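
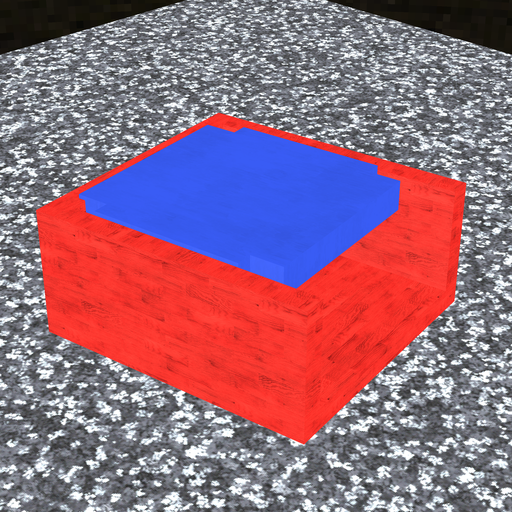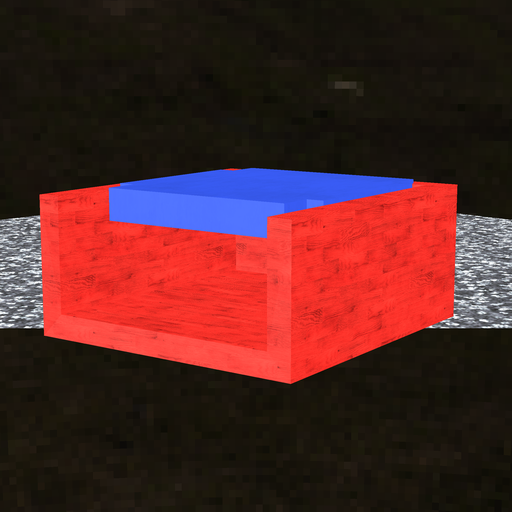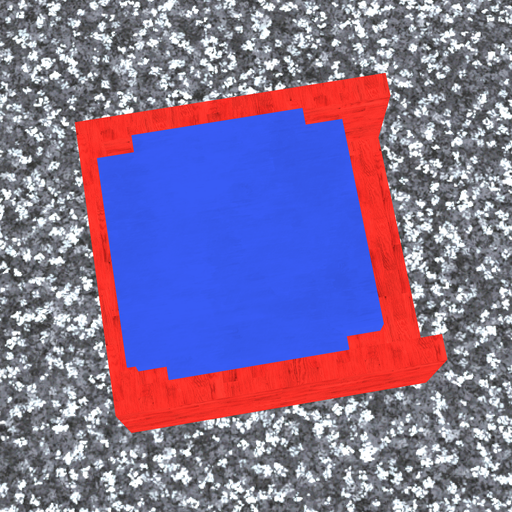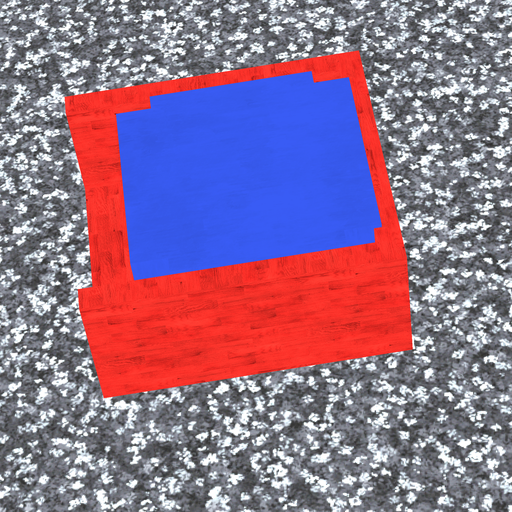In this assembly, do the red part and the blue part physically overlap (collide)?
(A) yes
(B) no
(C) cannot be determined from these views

(A) yes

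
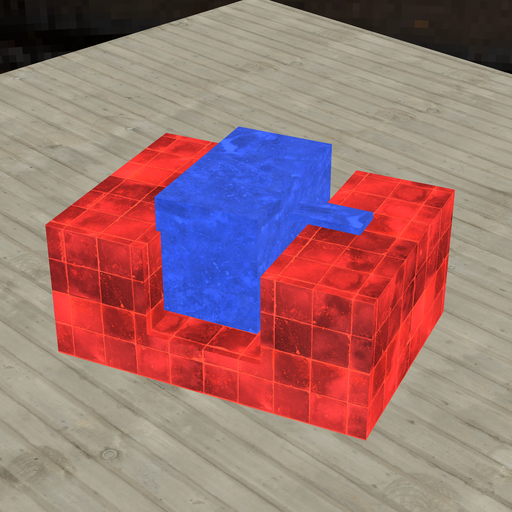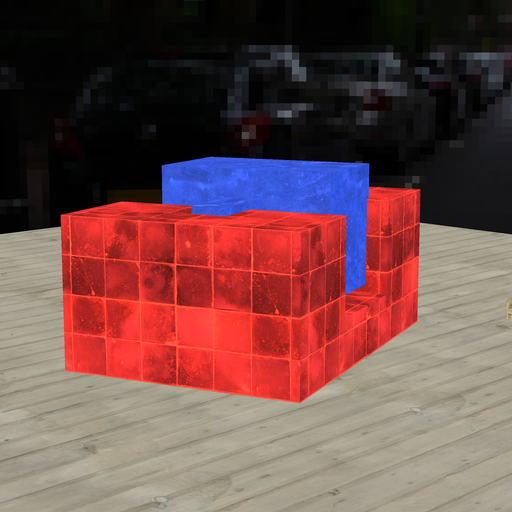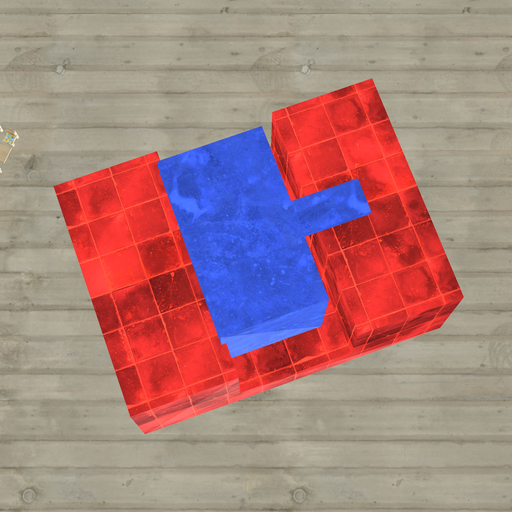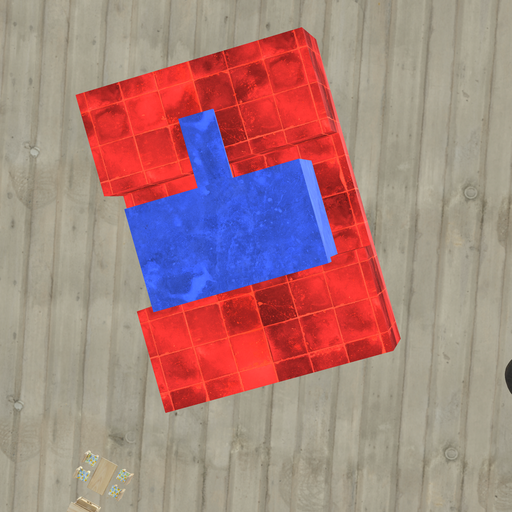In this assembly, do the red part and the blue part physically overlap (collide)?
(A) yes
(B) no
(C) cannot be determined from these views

(A) yes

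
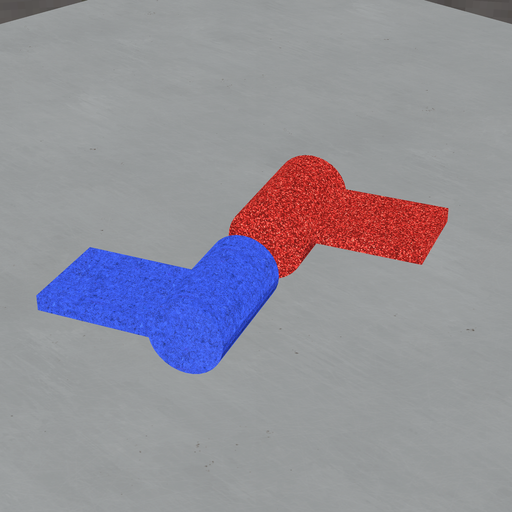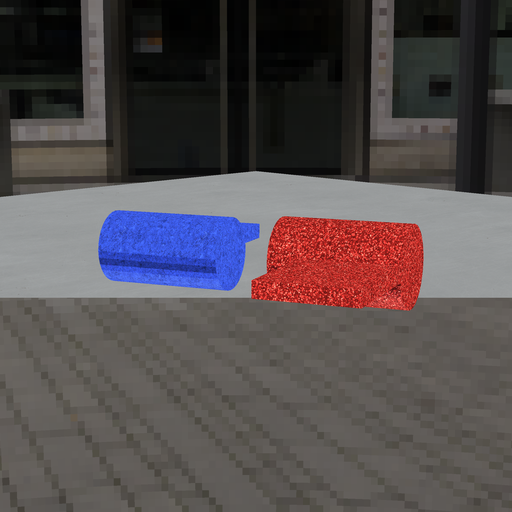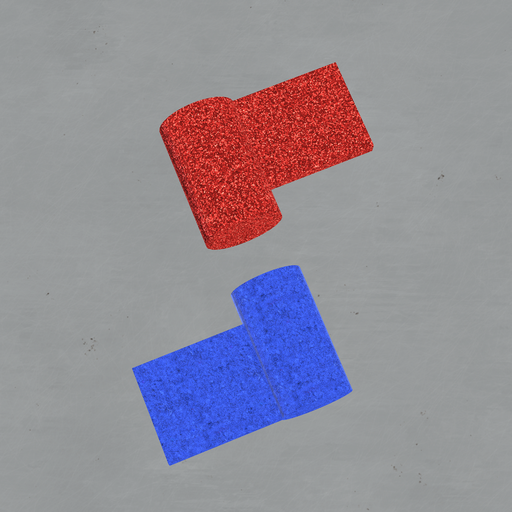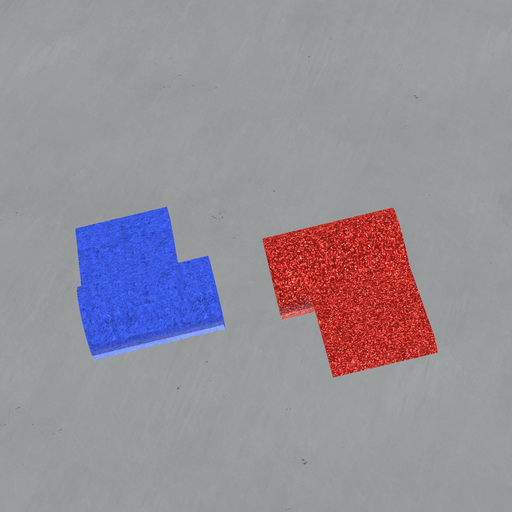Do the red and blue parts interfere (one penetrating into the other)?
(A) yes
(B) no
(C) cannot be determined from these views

(B) no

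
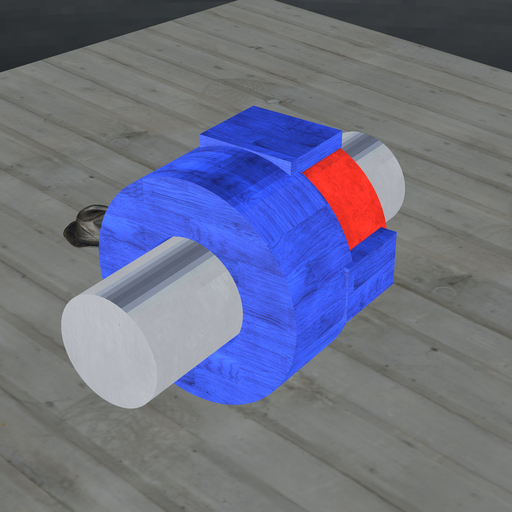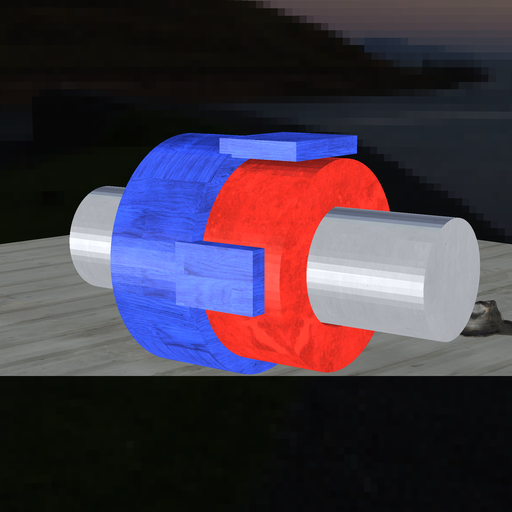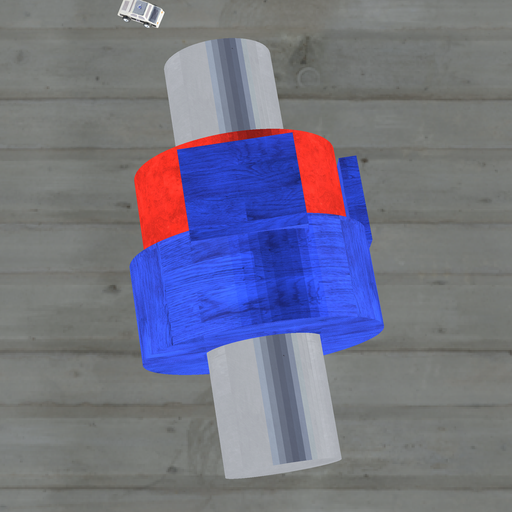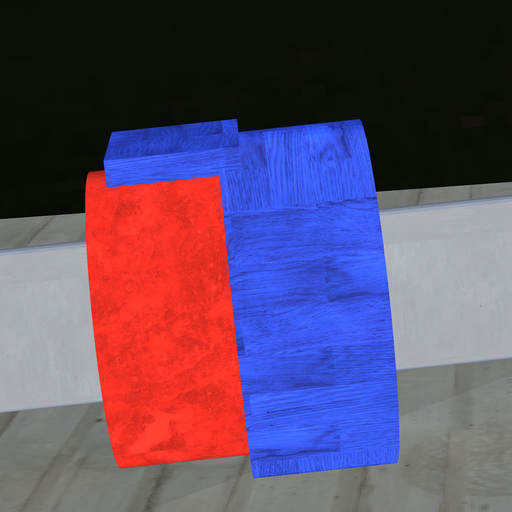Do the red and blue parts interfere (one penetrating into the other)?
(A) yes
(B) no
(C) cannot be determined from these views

(A) yes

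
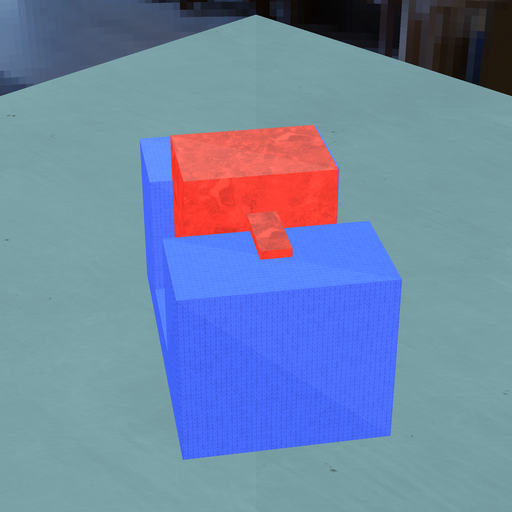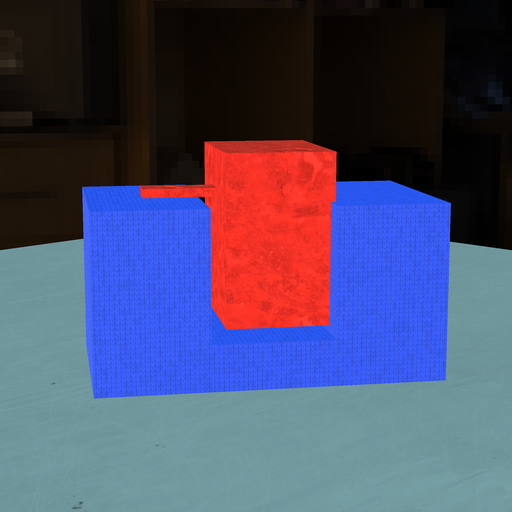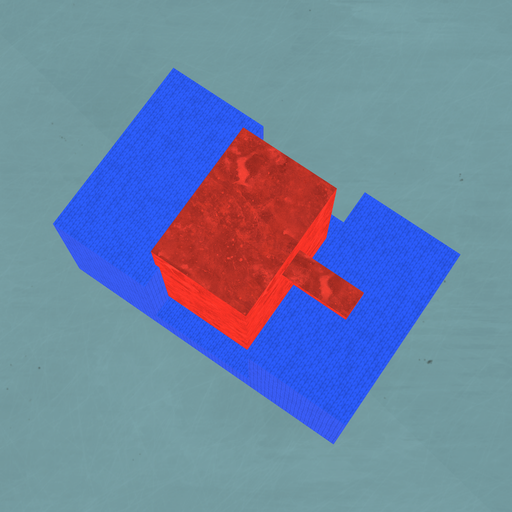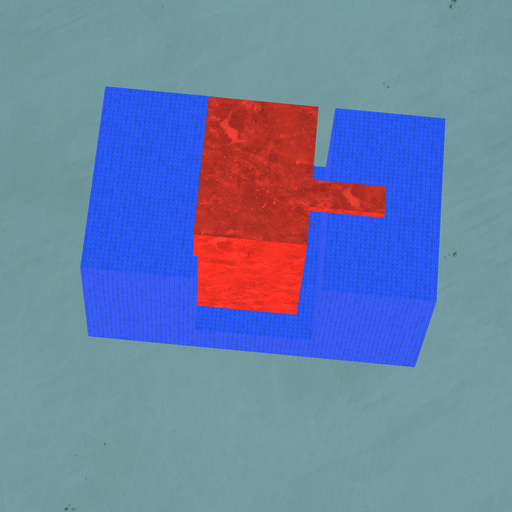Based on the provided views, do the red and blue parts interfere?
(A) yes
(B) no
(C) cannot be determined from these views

(A) yes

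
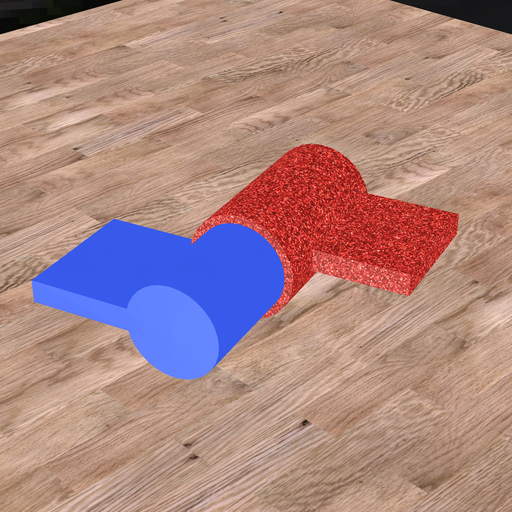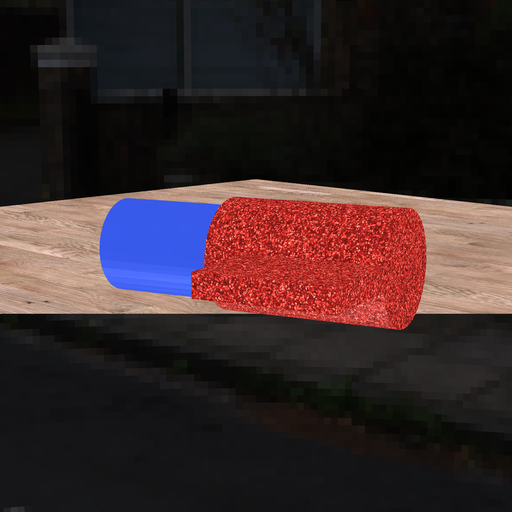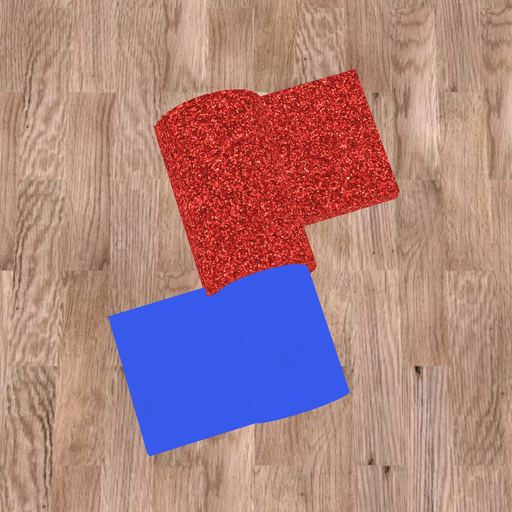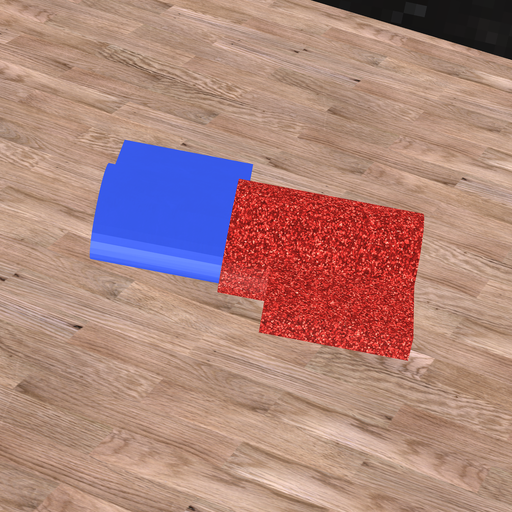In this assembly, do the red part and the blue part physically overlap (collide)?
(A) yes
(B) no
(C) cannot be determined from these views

(A) yes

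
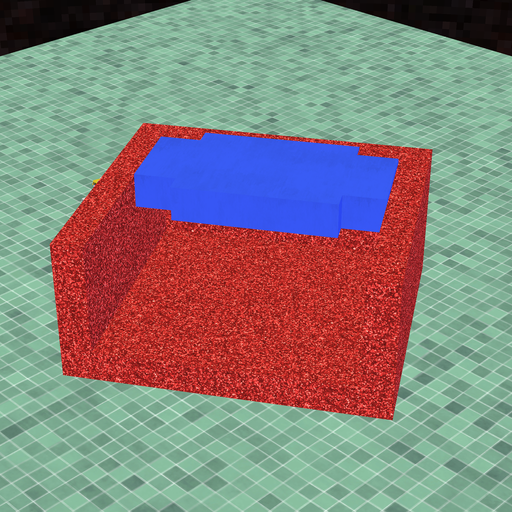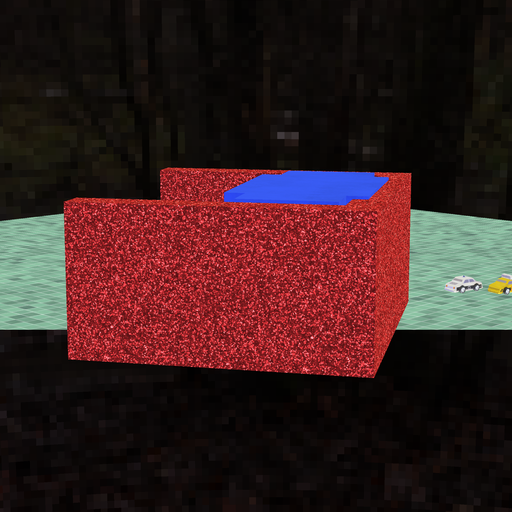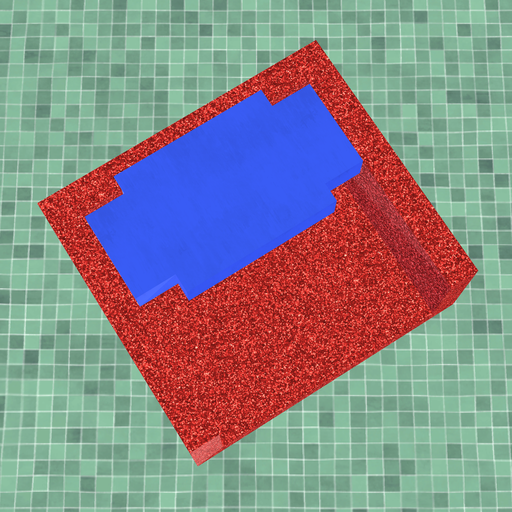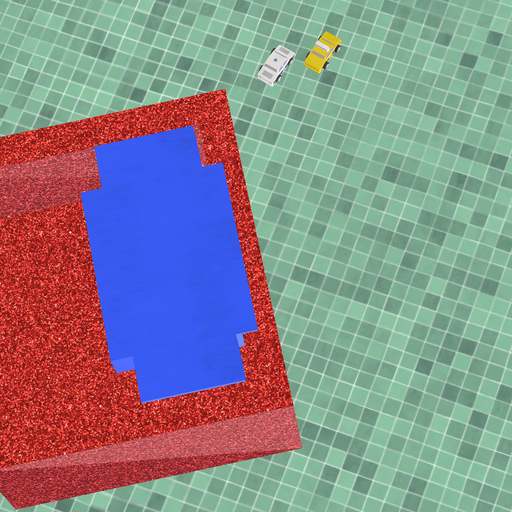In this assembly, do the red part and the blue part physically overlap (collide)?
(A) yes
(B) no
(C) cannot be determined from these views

(A) yes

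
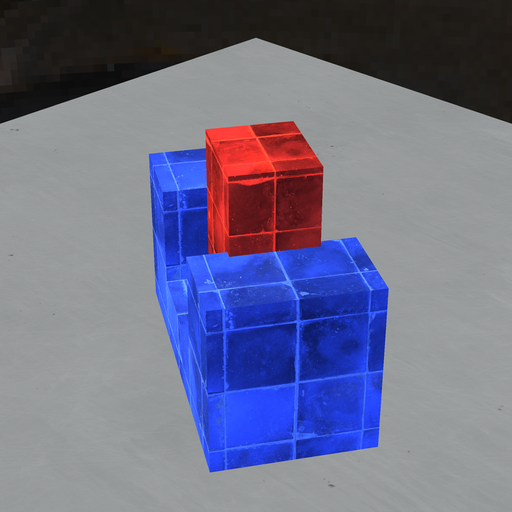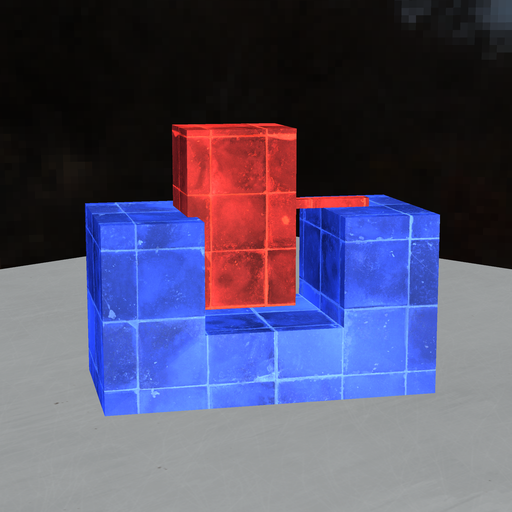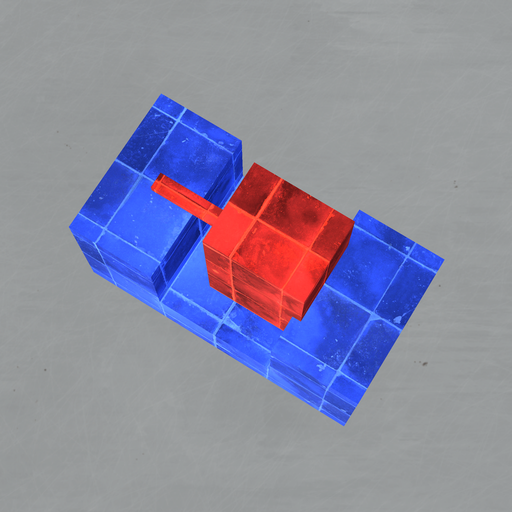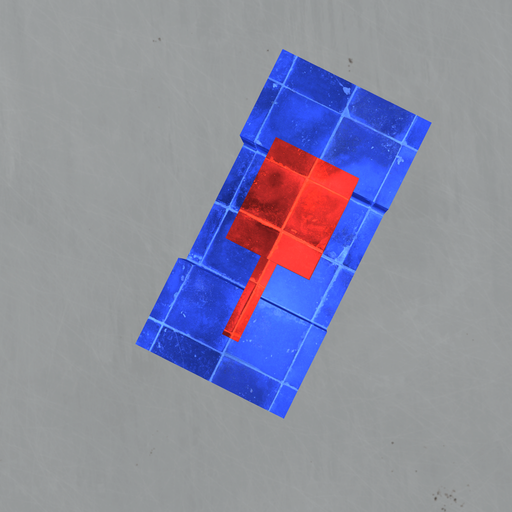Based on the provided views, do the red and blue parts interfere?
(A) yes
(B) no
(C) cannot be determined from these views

(A) yes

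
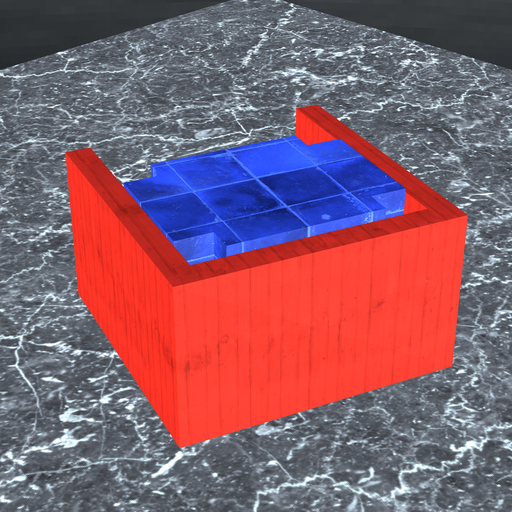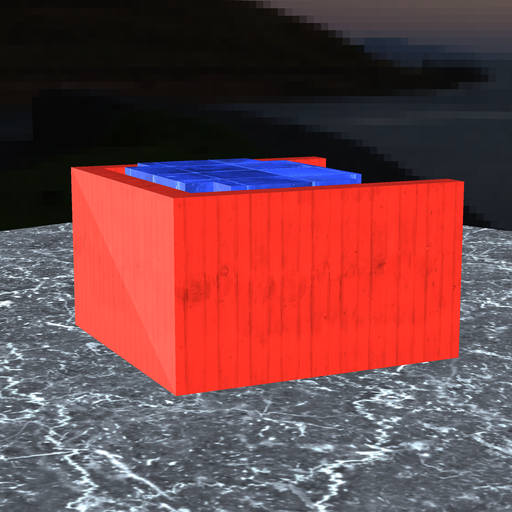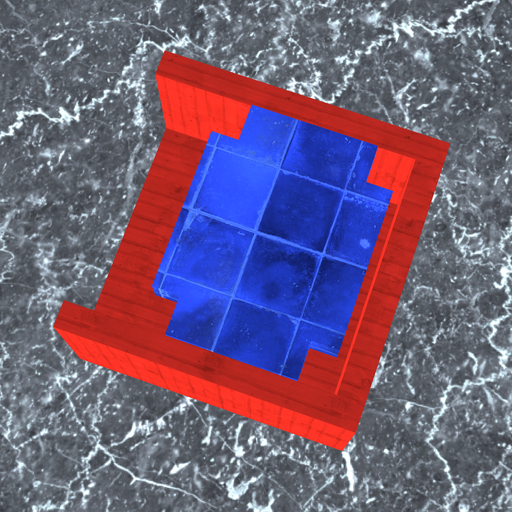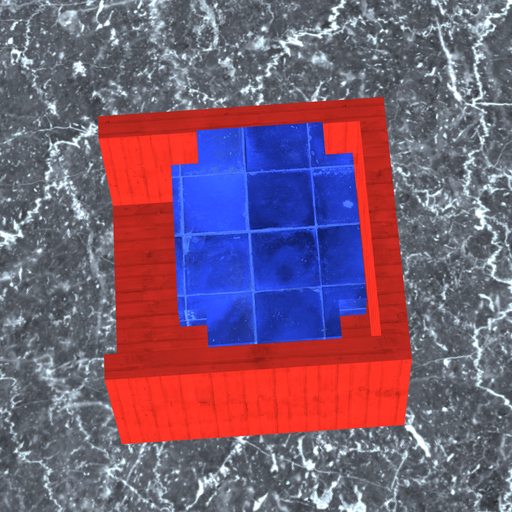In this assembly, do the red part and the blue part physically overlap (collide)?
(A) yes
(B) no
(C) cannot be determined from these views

(B) no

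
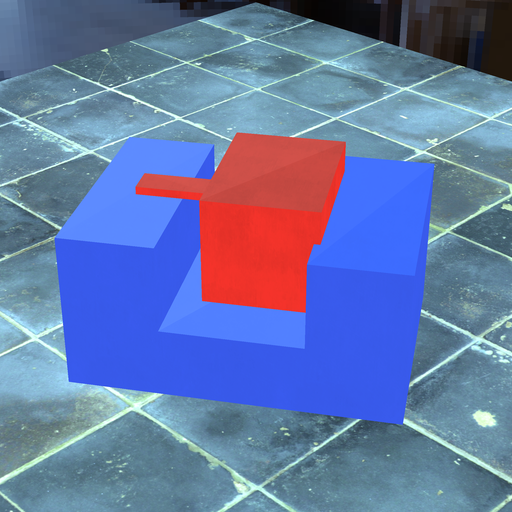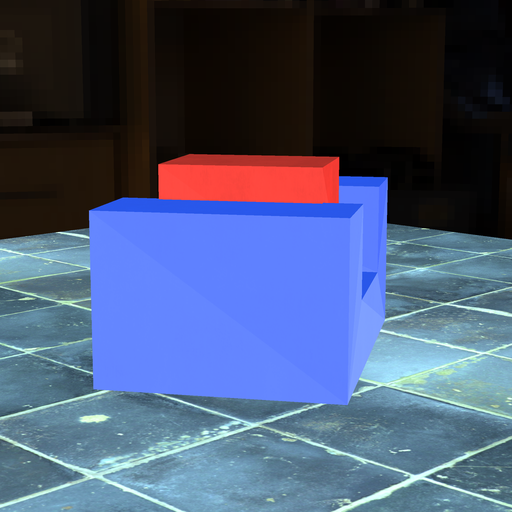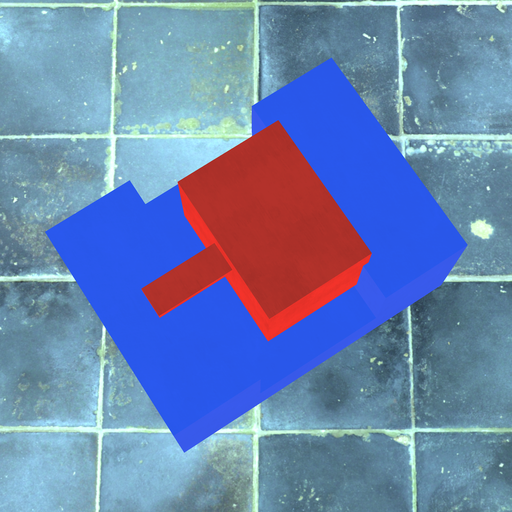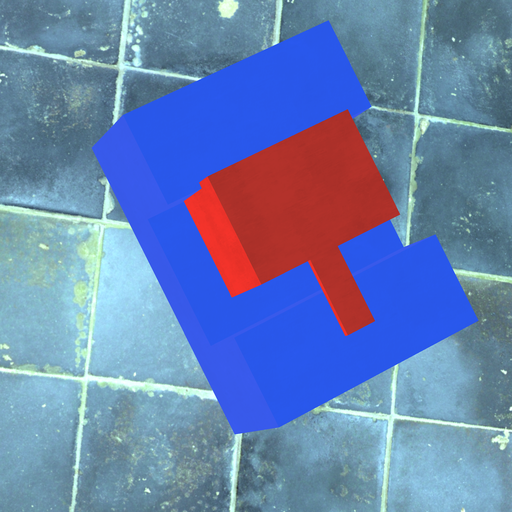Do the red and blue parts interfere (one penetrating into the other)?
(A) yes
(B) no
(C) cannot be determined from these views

(A) yes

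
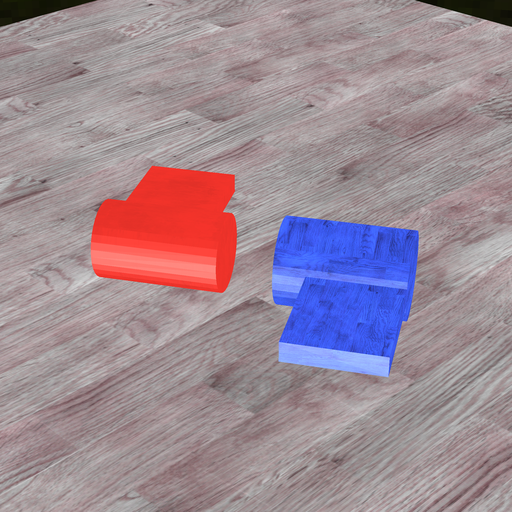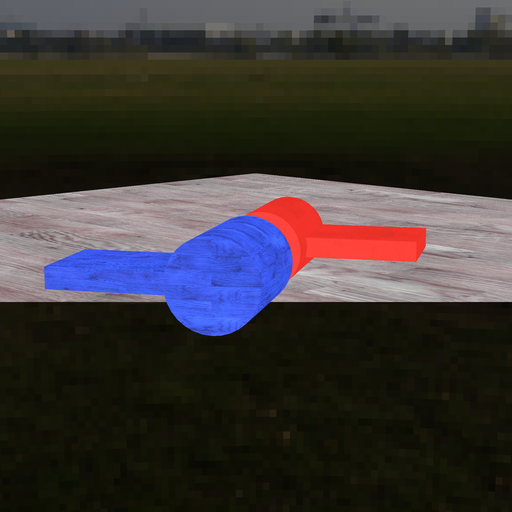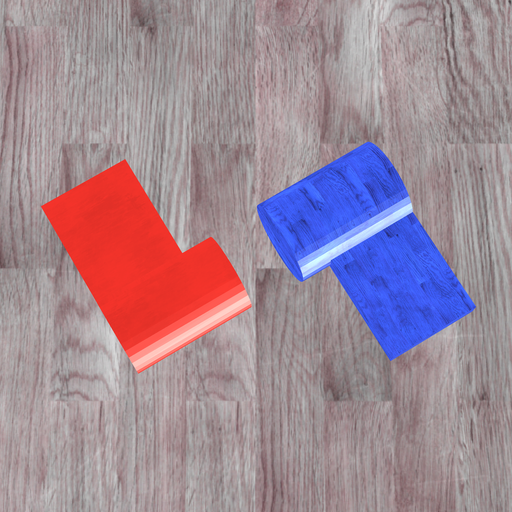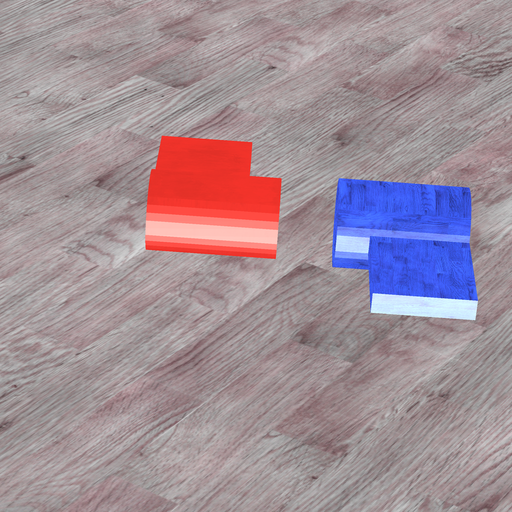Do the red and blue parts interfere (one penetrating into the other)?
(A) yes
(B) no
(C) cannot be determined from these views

(B) no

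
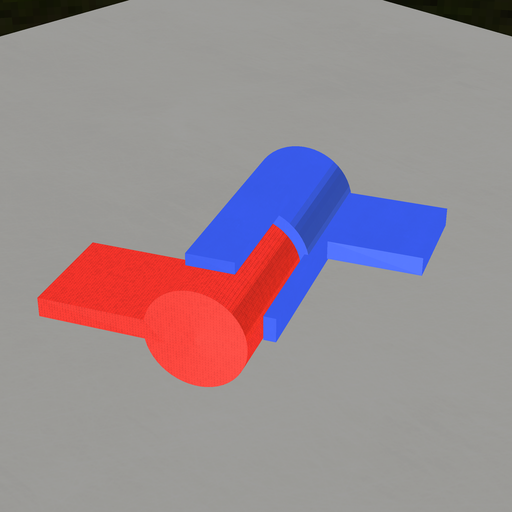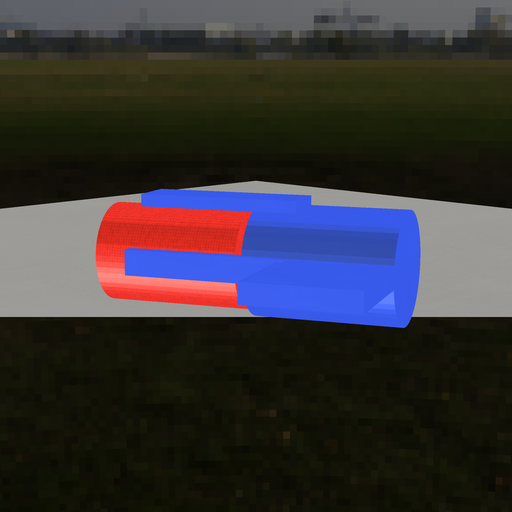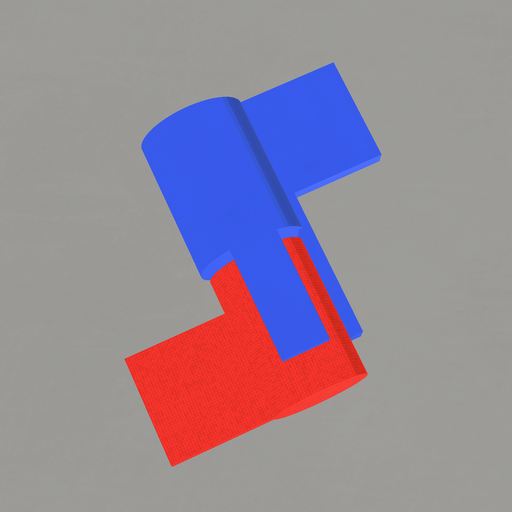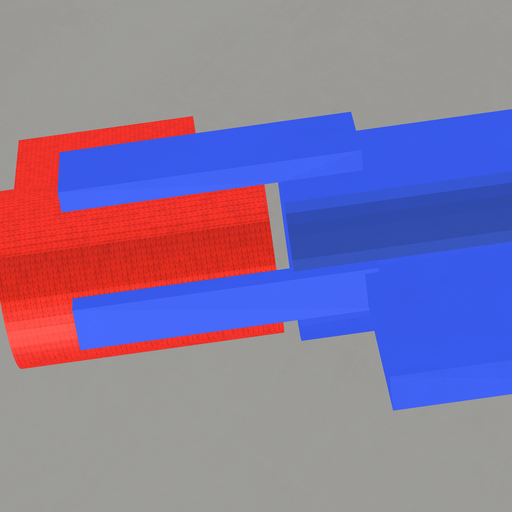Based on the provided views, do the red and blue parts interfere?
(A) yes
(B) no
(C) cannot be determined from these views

(B) no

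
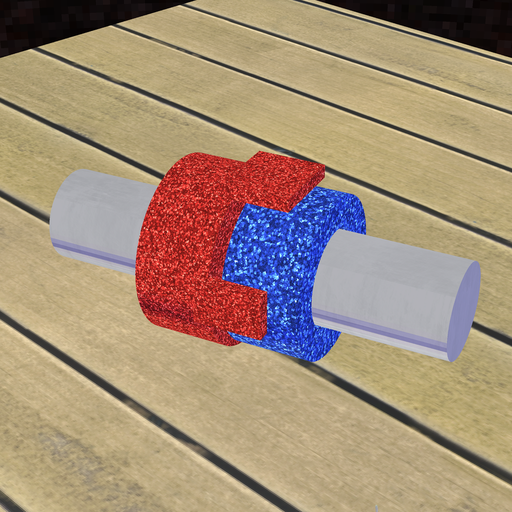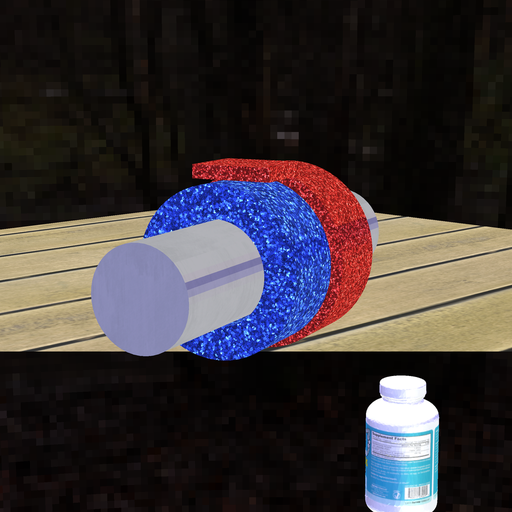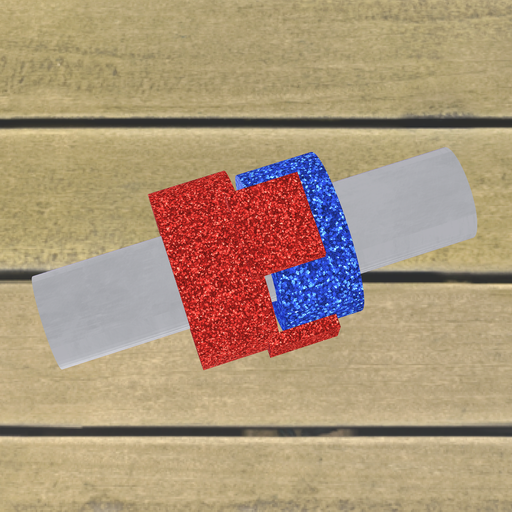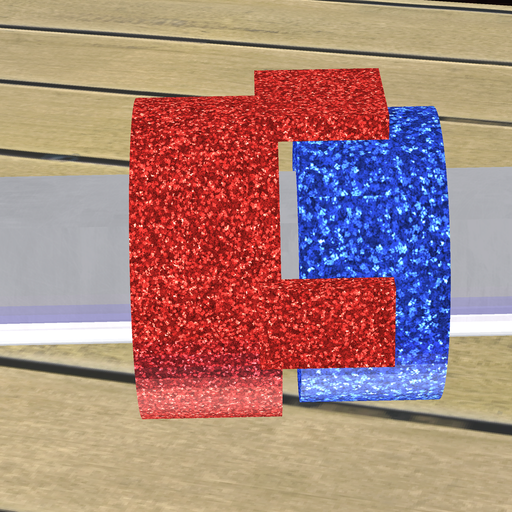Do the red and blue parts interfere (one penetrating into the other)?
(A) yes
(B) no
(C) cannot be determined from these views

(B) no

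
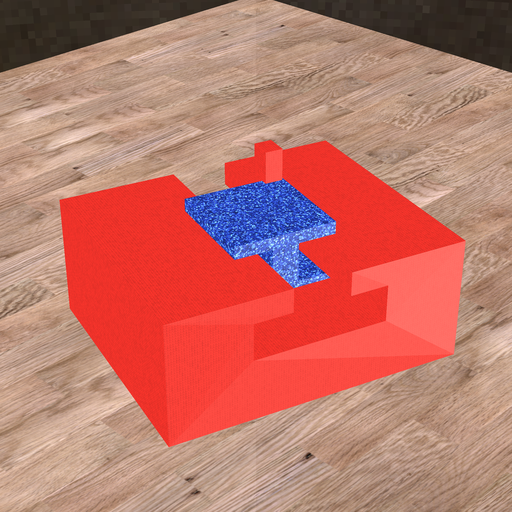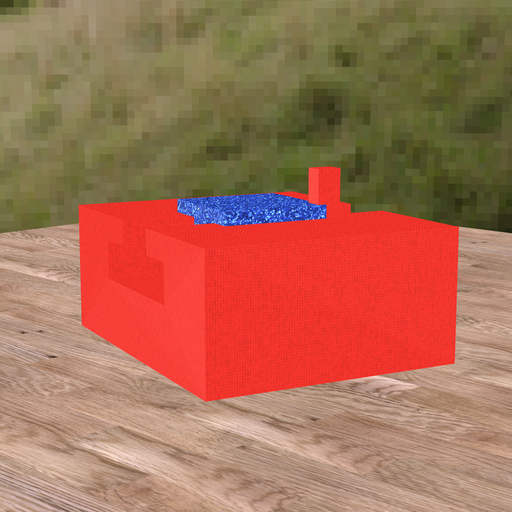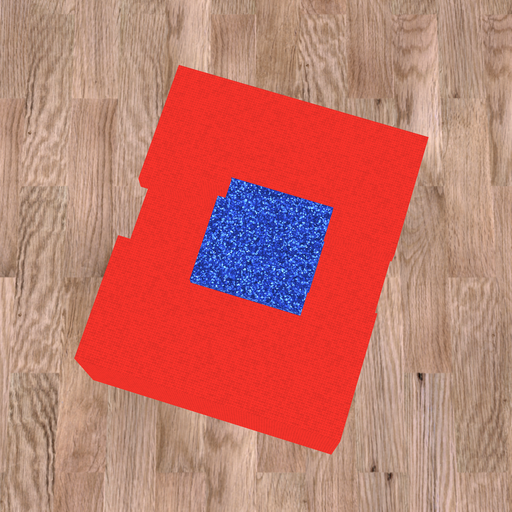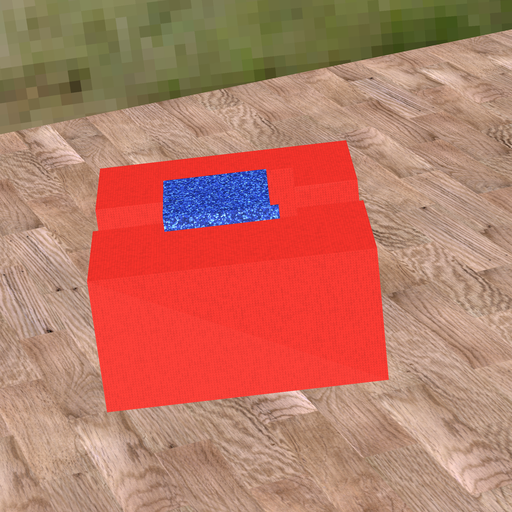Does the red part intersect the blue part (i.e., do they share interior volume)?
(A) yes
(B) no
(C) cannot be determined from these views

(A) yes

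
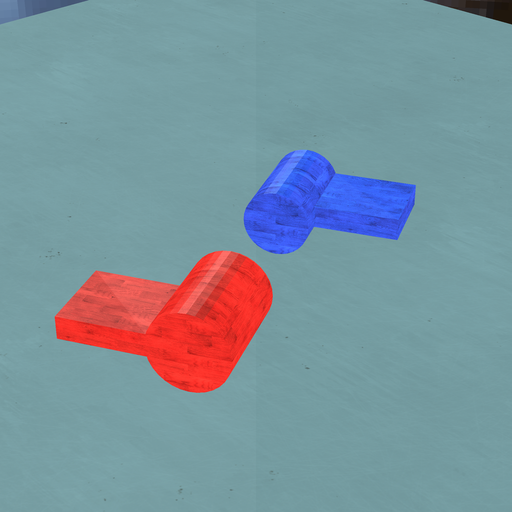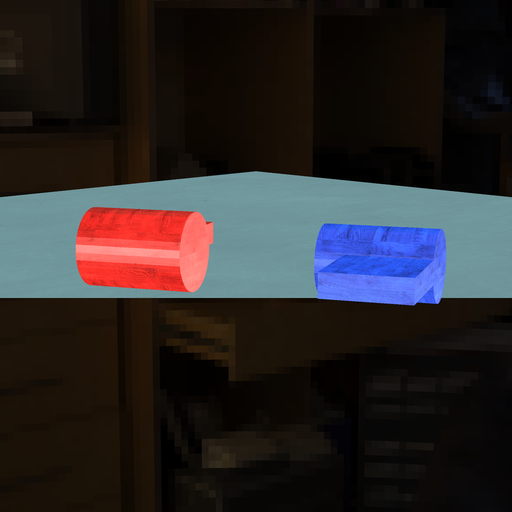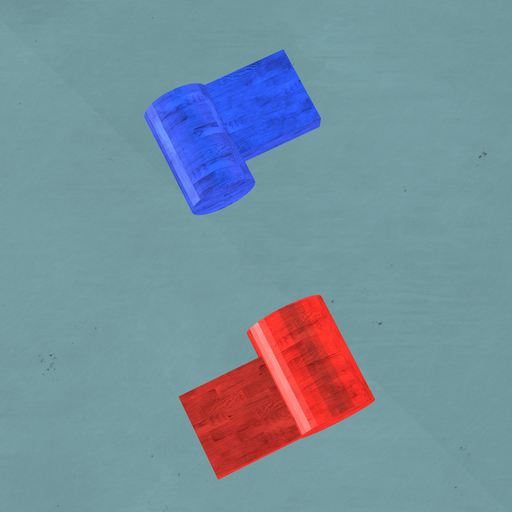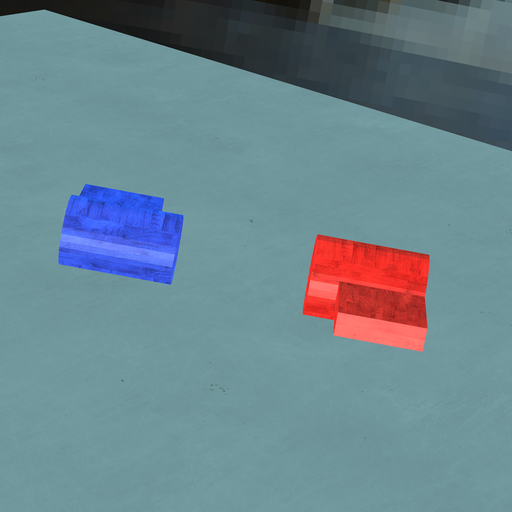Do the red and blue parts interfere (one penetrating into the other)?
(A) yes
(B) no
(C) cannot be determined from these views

(B) no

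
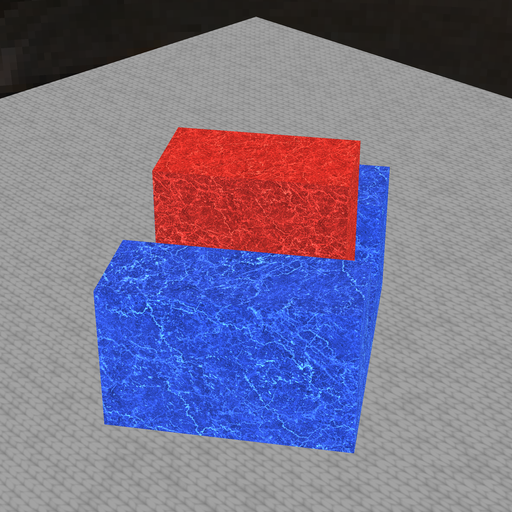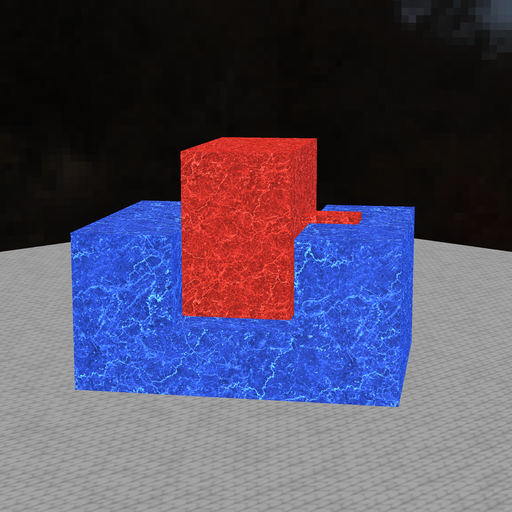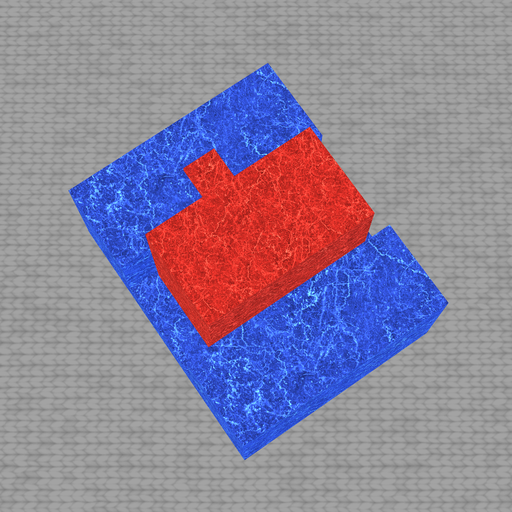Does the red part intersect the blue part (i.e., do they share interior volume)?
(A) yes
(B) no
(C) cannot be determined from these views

(C) cannot be determined from these views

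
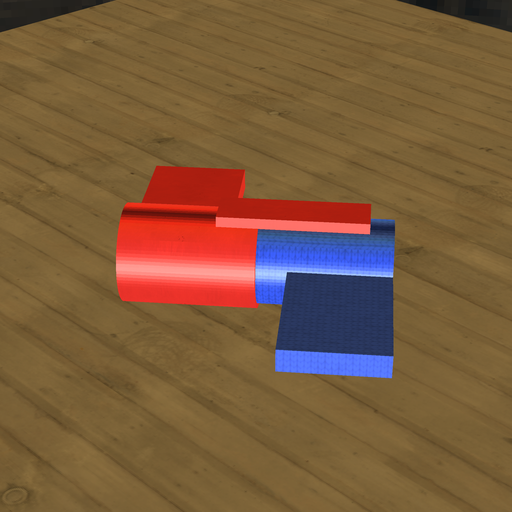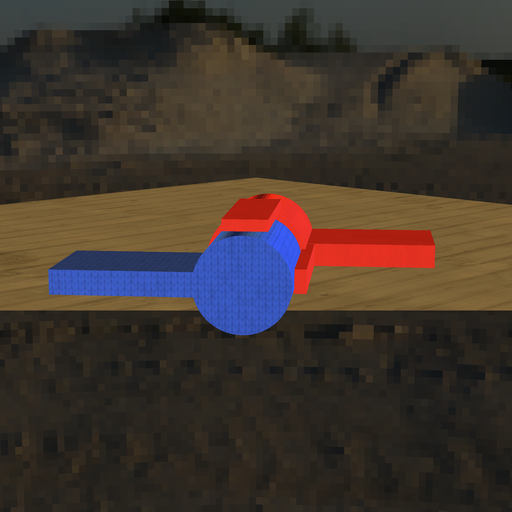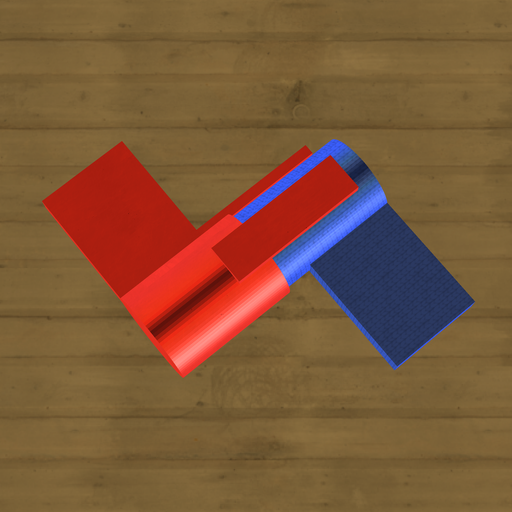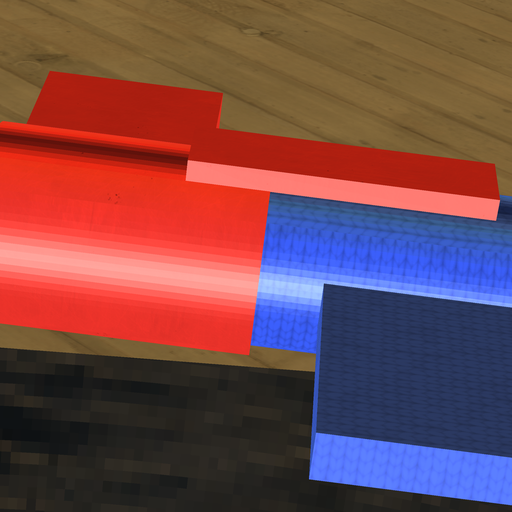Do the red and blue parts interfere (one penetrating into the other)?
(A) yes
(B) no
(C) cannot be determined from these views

(A) yes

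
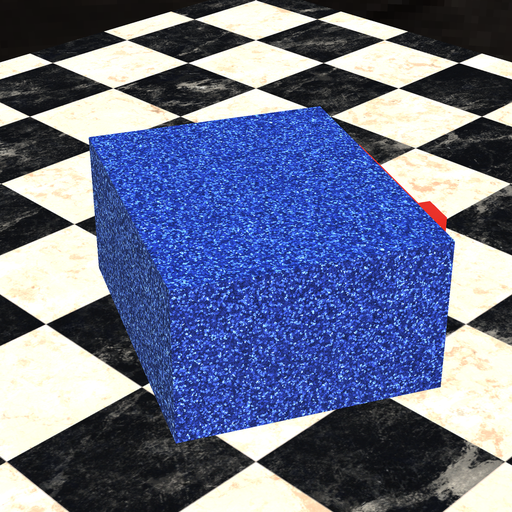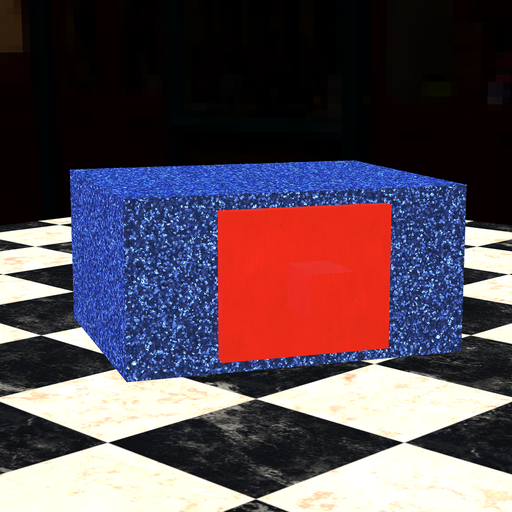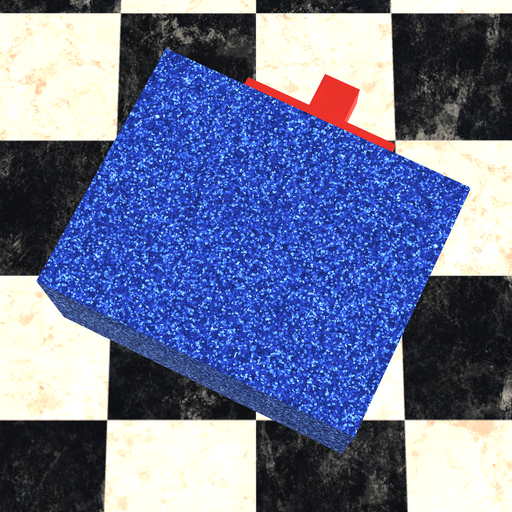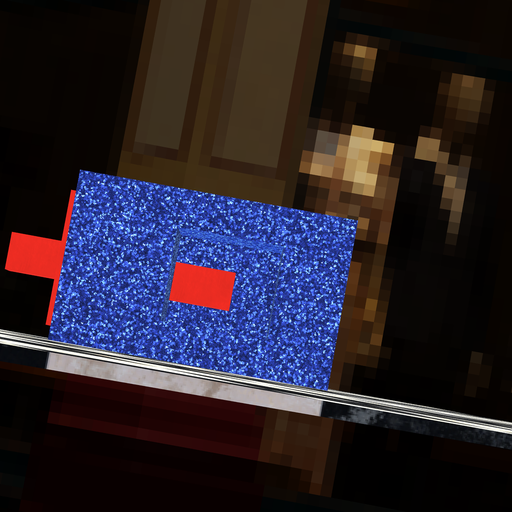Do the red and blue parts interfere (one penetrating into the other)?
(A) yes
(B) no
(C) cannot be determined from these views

(B) no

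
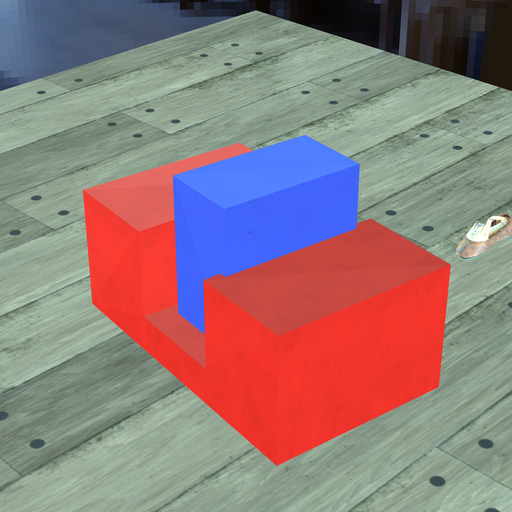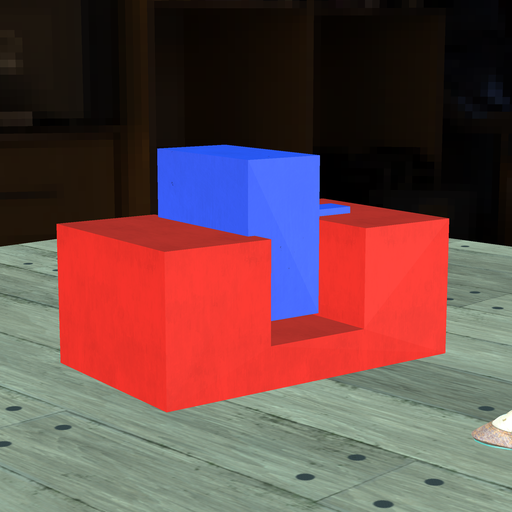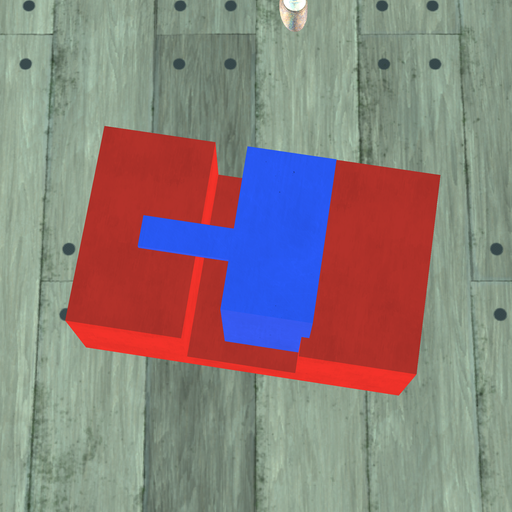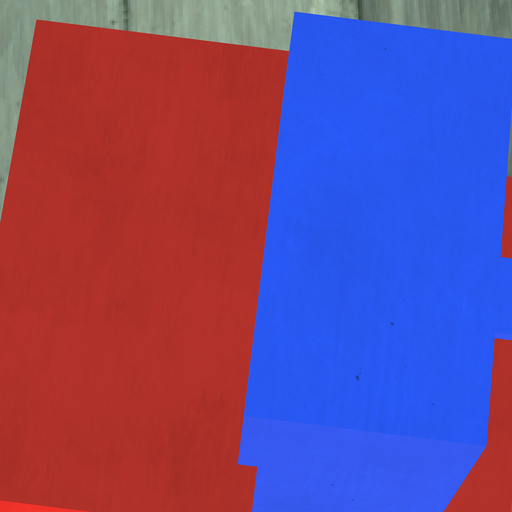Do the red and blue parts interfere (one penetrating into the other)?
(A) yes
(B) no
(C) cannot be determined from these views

(A) yes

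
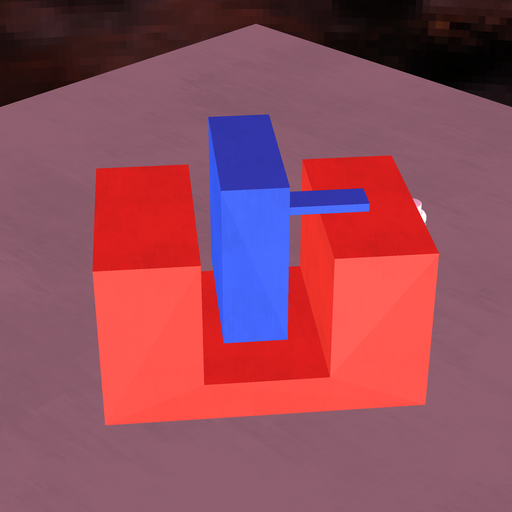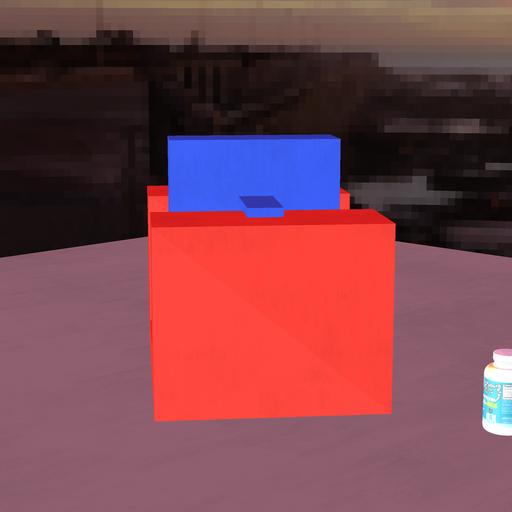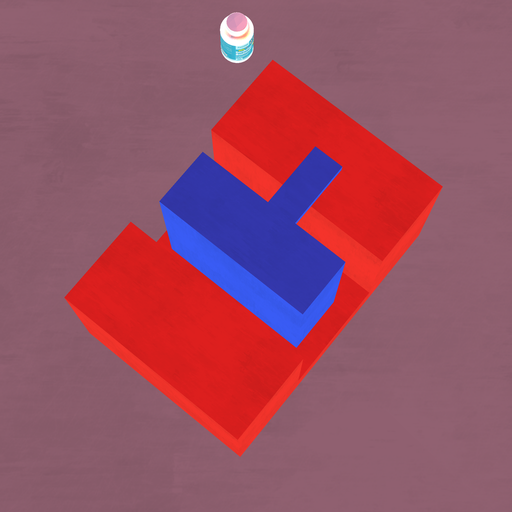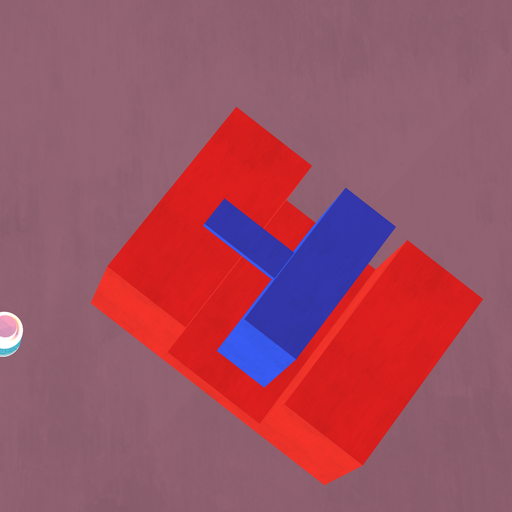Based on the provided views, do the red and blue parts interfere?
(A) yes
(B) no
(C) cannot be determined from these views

(B) no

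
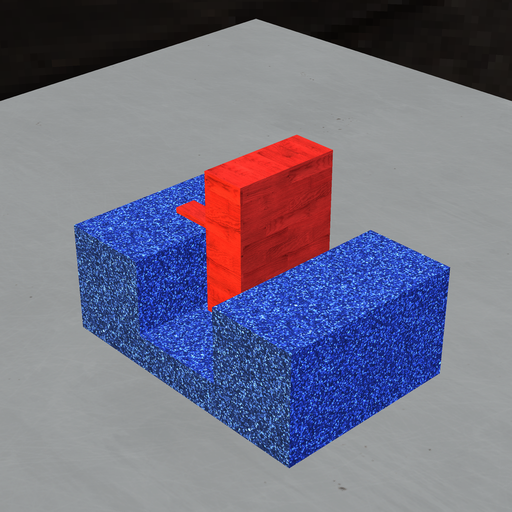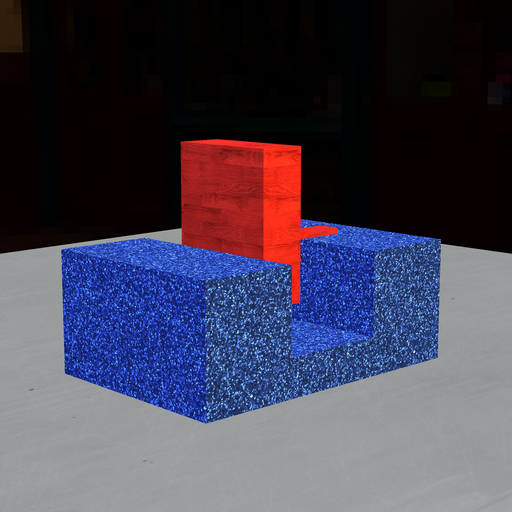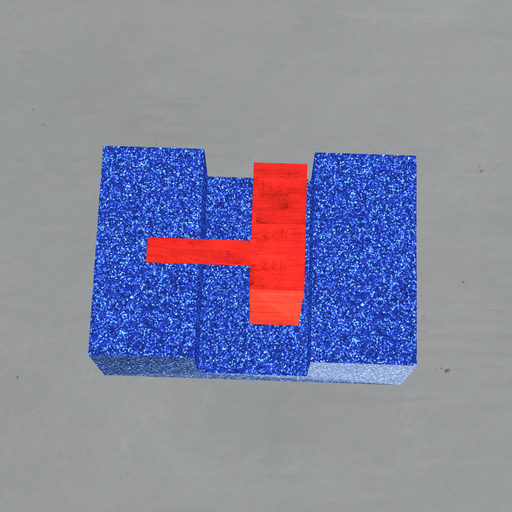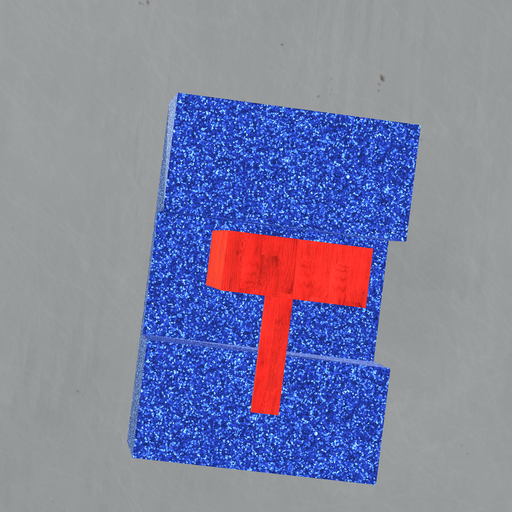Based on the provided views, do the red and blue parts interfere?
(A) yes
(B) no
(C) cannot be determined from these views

(B) no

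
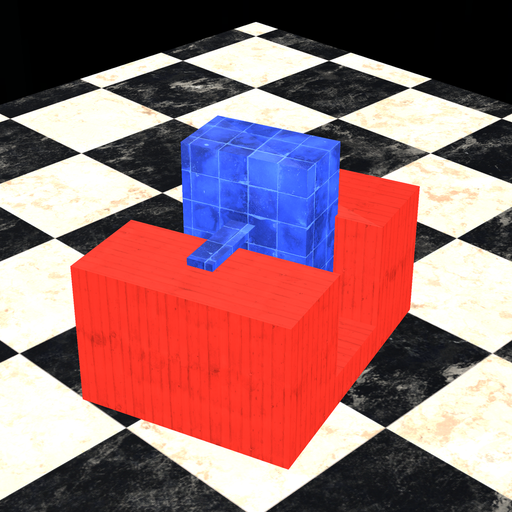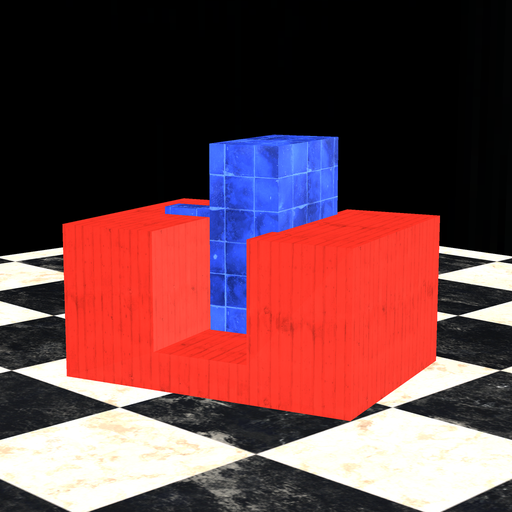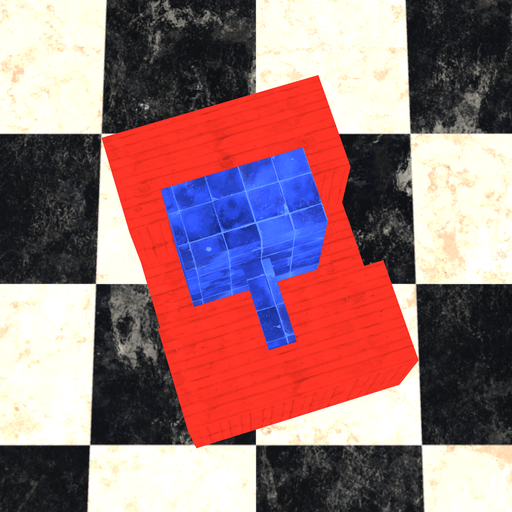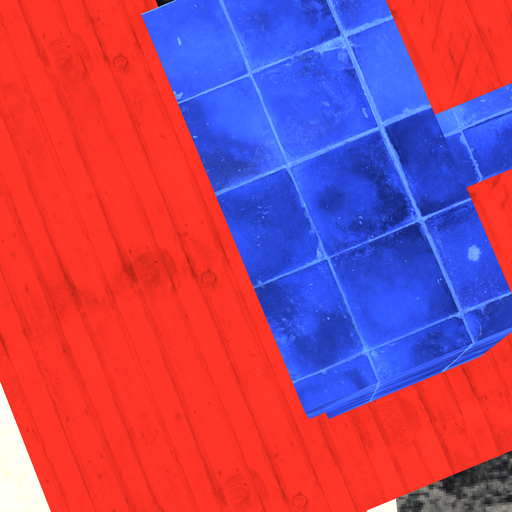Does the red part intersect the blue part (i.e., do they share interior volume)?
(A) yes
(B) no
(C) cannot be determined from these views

(A) yes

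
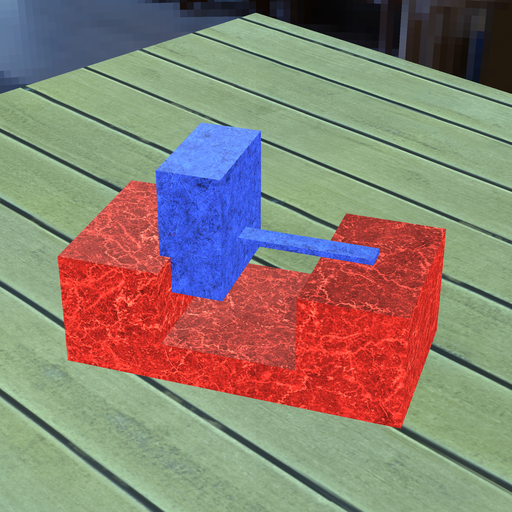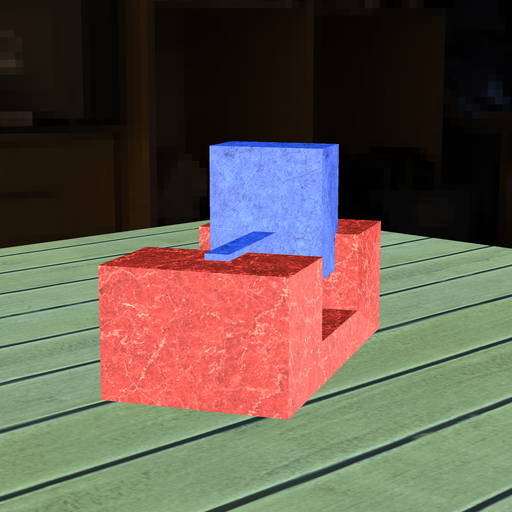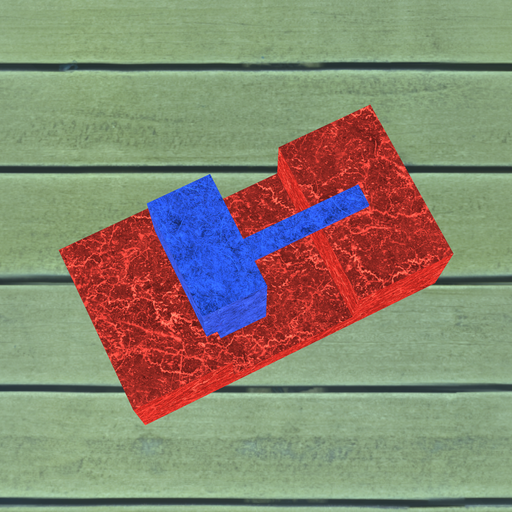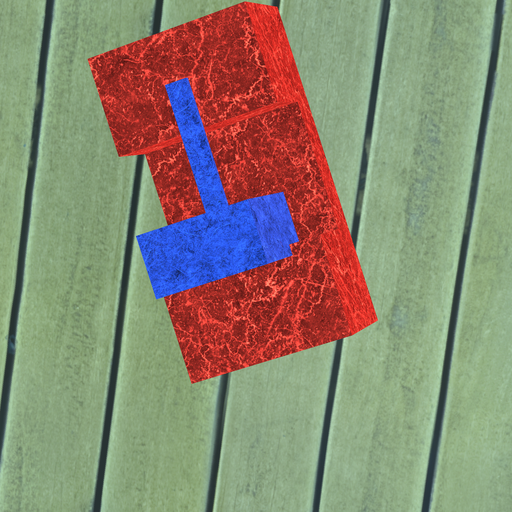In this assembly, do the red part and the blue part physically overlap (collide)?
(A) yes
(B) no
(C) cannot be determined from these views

(A) yes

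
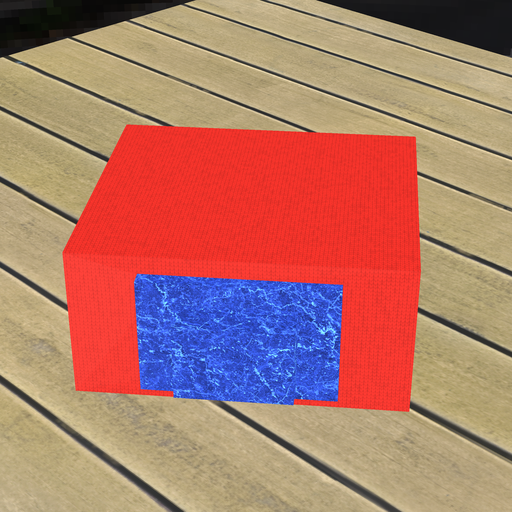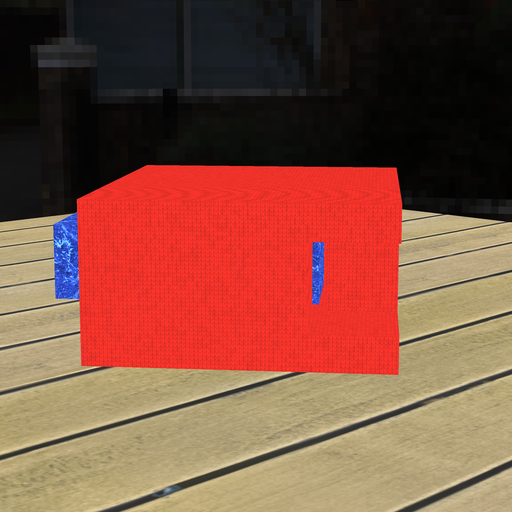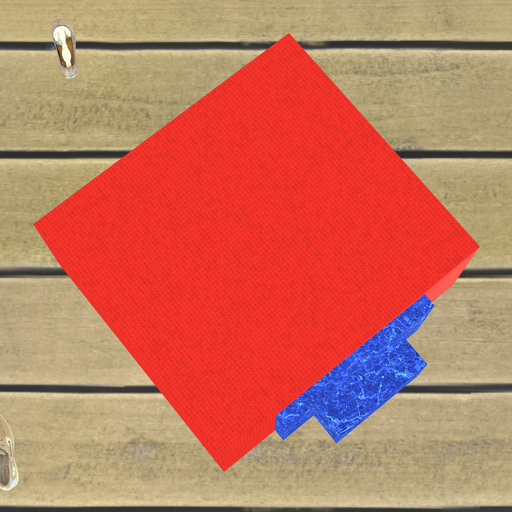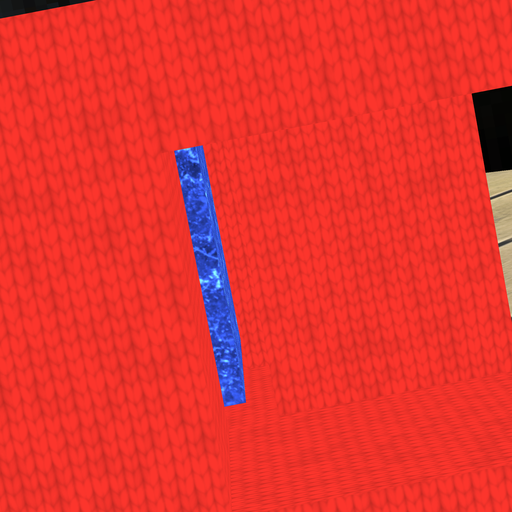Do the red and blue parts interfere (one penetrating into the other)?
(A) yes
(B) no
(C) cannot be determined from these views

(B) no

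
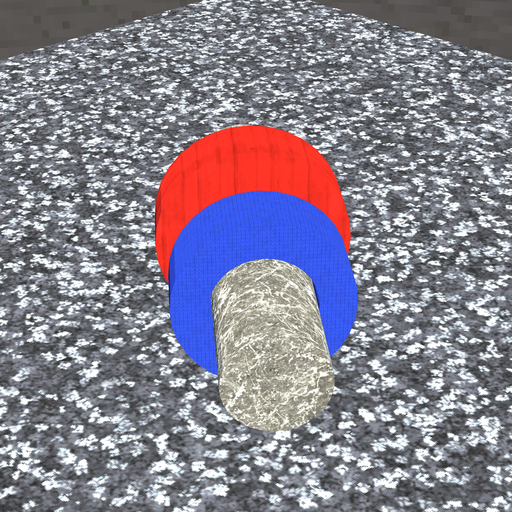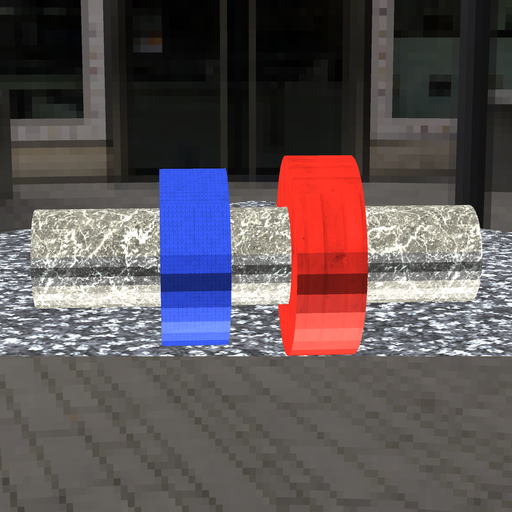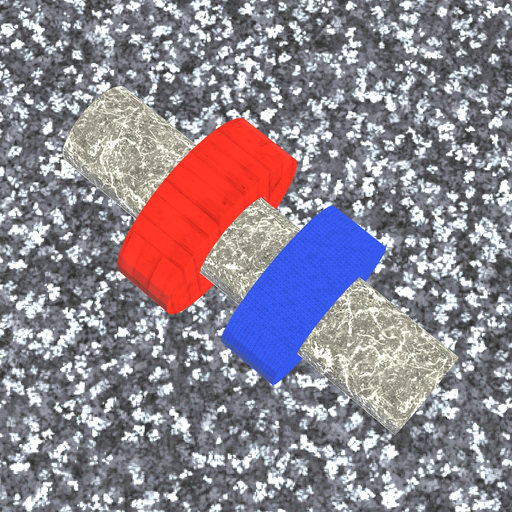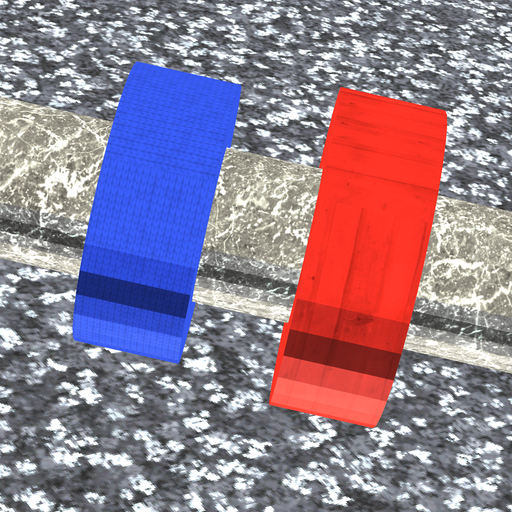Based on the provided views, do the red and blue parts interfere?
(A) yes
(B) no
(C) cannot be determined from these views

(B) no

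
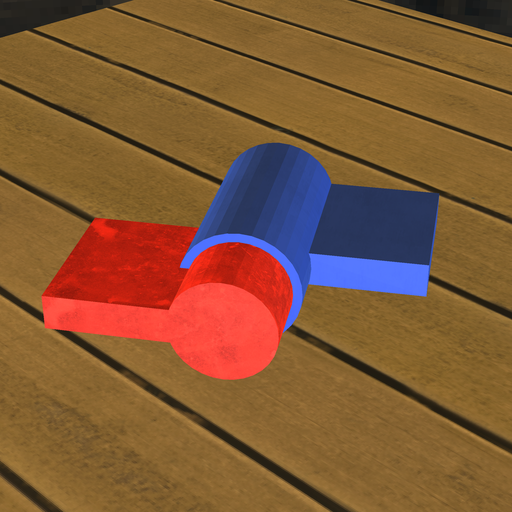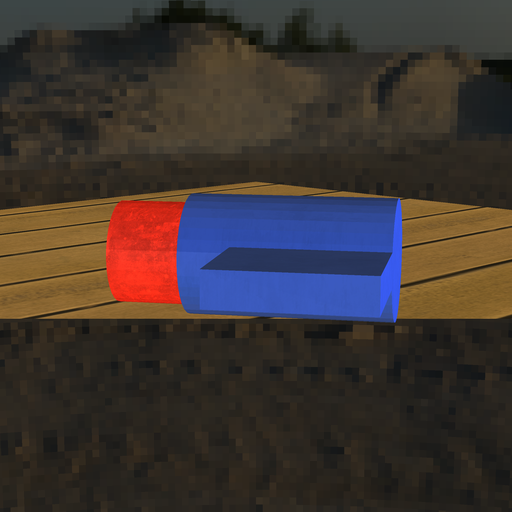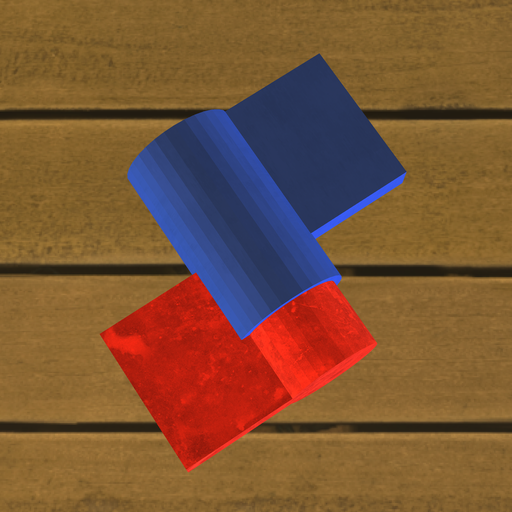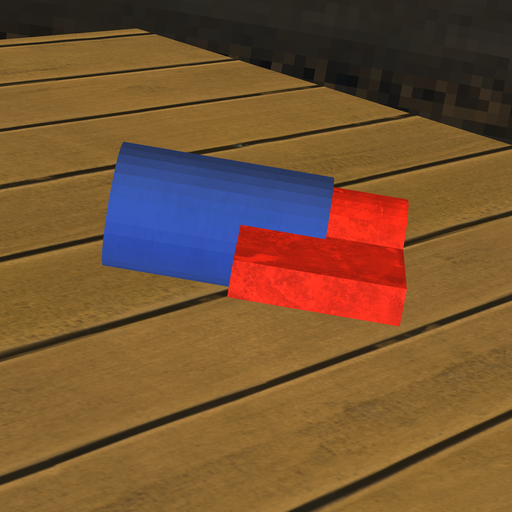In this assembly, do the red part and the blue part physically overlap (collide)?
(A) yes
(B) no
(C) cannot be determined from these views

(A) yes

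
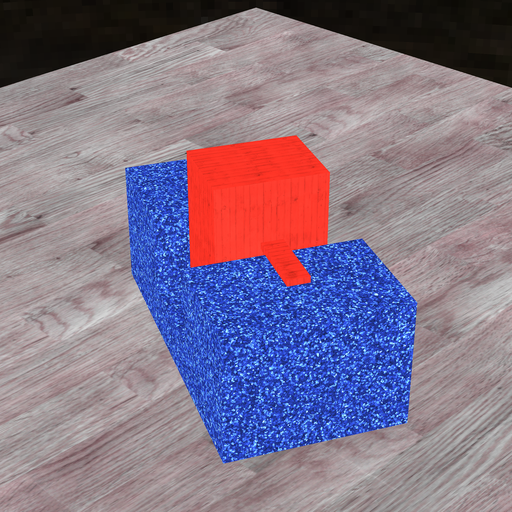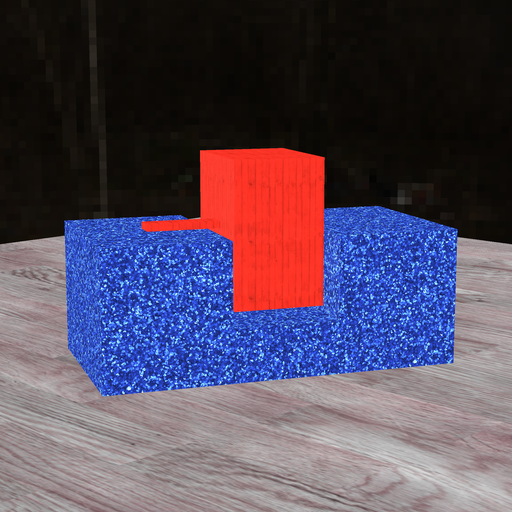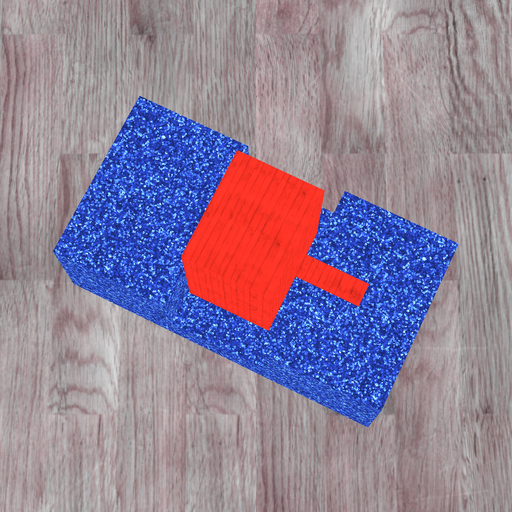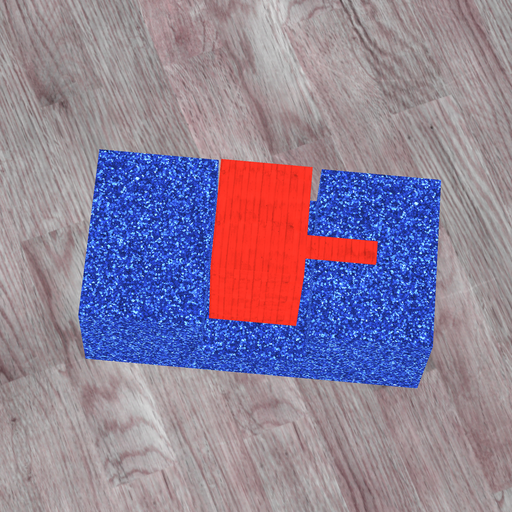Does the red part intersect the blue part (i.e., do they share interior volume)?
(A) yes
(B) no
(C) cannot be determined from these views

(B) no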